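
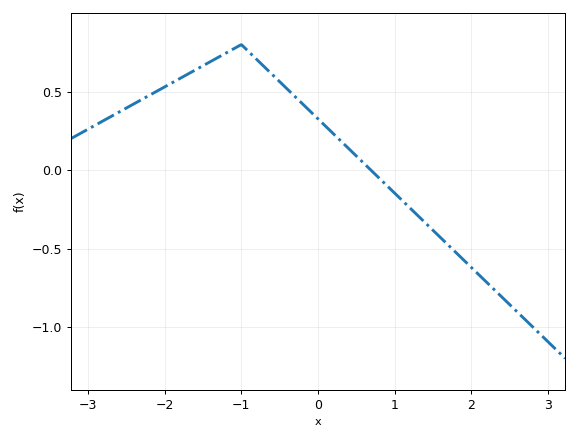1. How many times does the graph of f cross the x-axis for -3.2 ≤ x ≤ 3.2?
1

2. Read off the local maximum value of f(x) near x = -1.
0.8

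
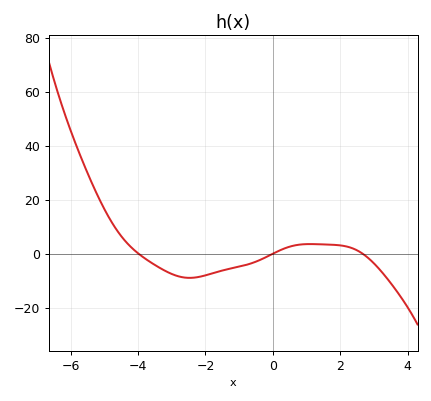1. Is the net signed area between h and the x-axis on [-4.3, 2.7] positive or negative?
negative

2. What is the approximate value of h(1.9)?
3.22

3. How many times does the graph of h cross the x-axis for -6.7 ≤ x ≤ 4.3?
3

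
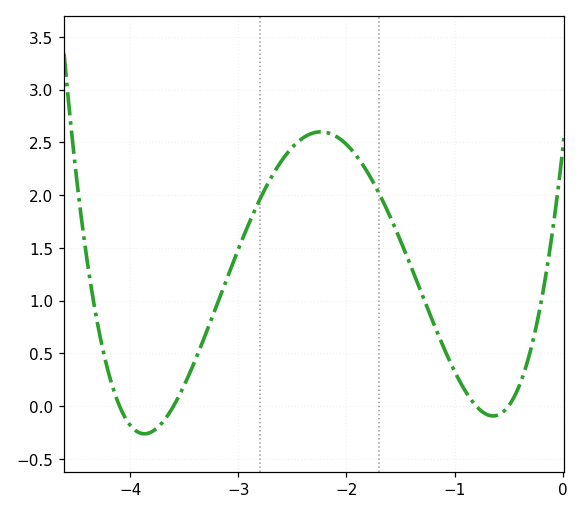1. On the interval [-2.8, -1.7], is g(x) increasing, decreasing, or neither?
neither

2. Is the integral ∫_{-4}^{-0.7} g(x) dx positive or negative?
positive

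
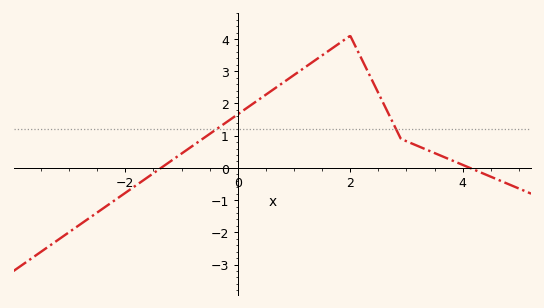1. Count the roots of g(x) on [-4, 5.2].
2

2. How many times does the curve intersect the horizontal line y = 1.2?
2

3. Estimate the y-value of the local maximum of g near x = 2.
4.1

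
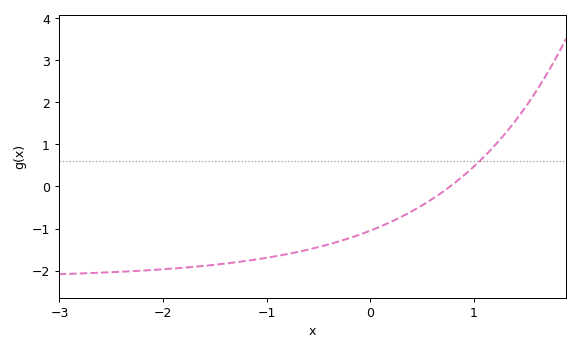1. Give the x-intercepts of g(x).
0.8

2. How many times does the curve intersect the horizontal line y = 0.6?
1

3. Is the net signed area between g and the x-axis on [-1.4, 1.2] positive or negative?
negative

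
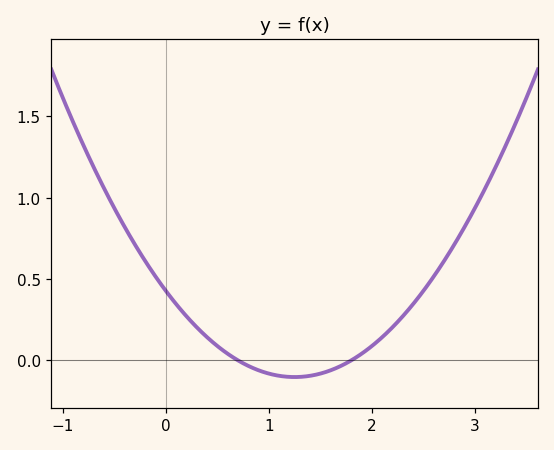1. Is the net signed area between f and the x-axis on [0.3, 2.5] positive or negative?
positive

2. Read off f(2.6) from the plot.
0.517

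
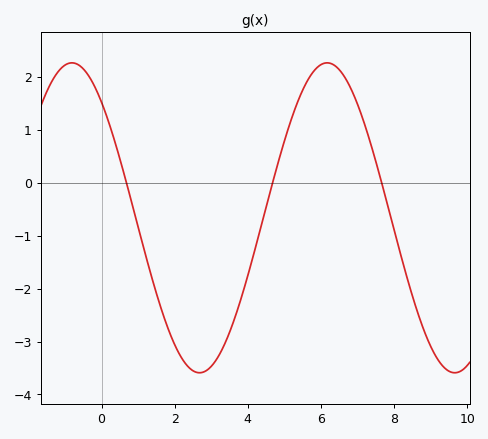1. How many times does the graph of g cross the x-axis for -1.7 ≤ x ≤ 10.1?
3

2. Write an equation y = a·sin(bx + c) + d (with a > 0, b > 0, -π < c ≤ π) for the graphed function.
y = 2.93sin(0.9x + 2.3) - 0.66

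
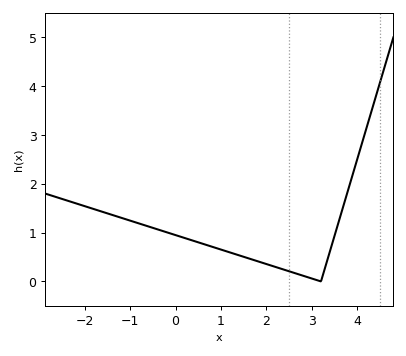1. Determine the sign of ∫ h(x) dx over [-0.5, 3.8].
positive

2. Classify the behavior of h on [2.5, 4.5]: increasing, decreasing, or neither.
neither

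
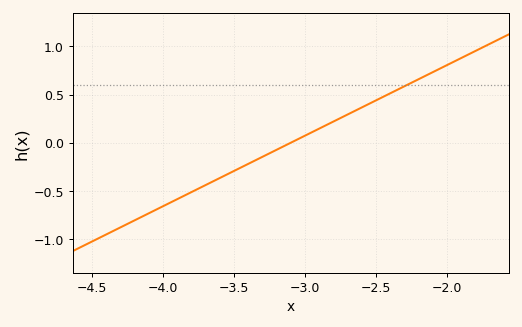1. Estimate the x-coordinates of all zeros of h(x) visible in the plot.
-3.1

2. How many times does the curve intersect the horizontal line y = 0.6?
1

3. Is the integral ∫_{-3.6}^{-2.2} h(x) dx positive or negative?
positive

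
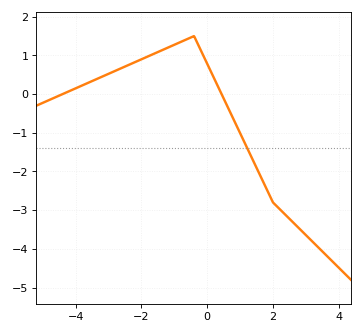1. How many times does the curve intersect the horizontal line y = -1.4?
1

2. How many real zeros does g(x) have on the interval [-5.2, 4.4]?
2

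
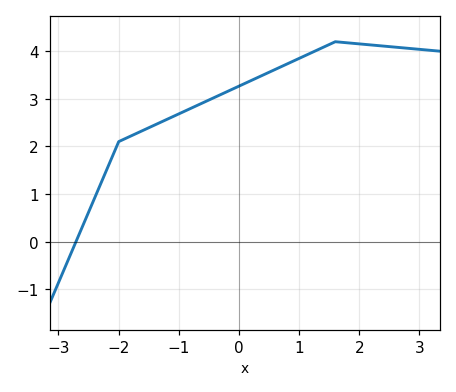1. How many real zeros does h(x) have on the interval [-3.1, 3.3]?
1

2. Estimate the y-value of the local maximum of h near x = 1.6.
4.2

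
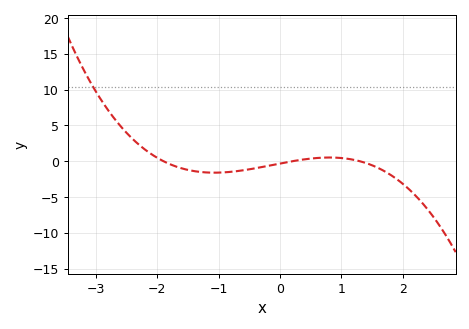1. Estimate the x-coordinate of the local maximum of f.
0.804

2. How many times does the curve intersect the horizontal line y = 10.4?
1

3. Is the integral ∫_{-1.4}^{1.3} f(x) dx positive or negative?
negative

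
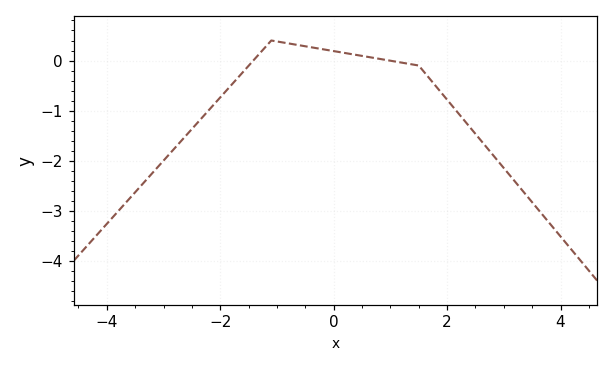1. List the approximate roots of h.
-1.42, 0.98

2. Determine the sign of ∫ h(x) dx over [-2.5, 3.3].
negative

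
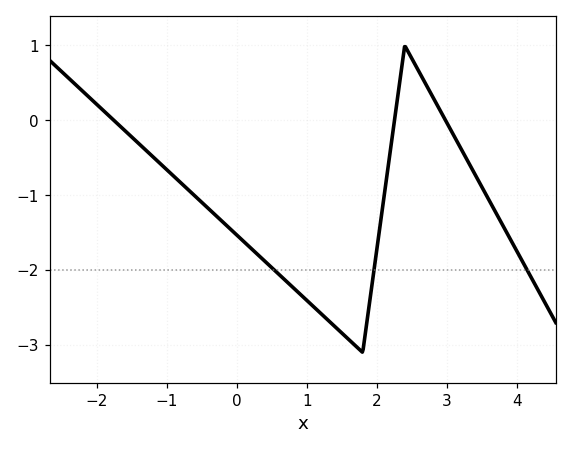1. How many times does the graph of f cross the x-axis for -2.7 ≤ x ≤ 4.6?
3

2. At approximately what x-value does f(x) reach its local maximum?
2.4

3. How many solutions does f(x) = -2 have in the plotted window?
3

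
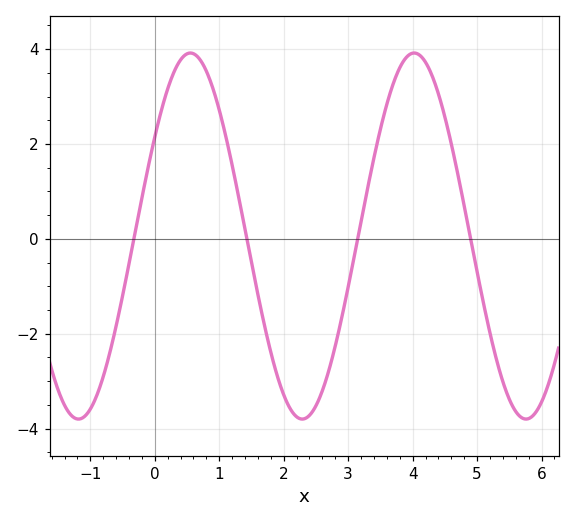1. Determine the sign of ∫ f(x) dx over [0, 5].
positive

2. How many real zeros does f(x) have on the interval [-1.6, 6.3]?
4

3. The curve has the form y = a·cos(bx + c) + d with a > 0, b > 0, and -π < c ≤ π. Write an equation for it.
y = 3.86cos(1.8x - 1) + 0.06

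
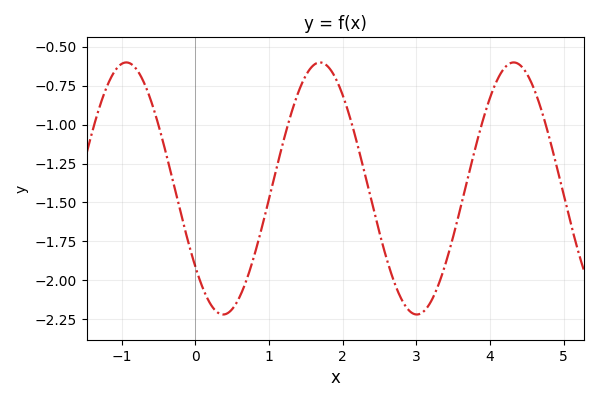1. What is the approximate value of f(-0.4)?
-1.18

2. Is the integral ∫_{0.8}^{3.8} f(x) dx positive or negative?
negative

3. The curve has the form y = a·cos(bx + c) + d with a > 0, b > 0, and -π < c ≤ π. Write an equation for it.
y = 0.81cos(2.39x + 2.24) - 1.41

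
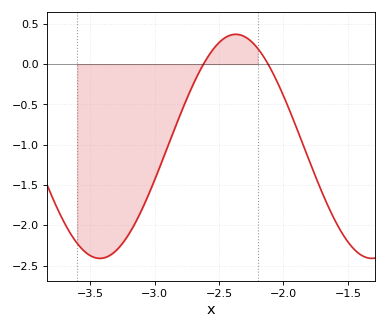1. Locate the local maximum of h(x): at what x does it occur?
-2.37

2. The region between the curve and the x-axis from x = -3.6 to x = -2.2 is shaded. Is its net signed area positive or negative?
negative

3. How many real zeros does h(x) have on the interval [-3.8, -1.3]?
2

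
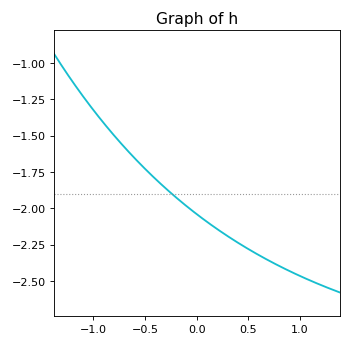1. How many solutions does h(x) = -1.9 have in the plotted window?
1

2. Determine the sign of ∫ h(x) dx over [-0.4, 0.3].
negative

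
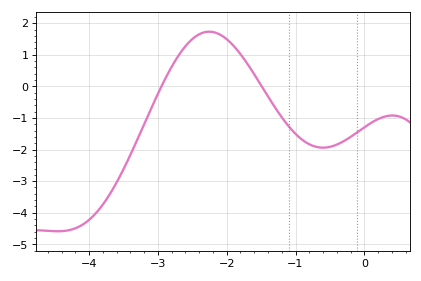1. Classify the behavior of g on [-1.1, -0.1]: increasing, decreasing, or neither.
neither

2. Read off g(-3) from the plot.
-0.232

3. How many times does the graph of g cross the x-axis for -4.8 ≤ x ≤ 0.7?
2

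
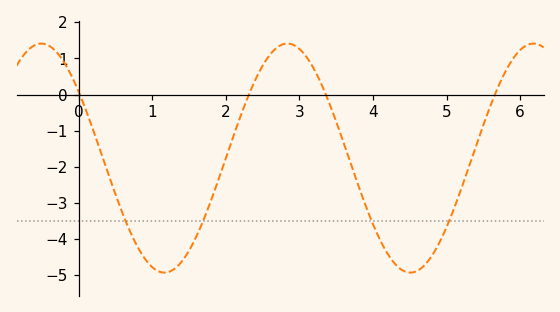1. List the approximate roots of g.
0, 2.3, 3.4, 5.7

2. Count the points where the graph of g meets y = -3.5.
4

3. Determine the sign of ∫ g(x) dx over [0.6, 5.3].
negative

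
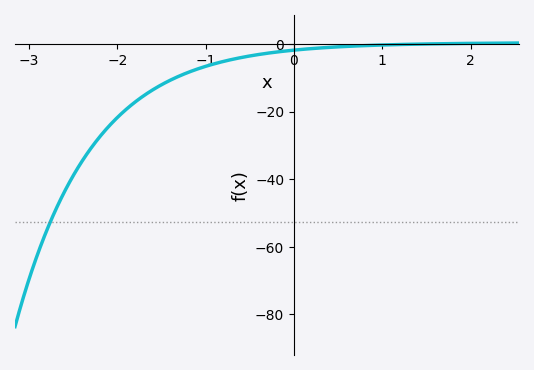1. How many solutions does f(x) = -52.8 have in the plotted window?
1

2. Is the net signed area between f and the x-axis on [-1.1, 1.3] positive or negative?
negative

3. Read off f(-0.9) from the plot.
-6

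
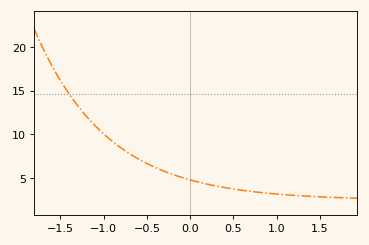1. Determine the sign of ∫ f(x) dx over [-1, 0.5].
positive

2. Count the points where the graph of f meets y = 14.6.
1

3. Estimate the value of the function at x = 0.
4.77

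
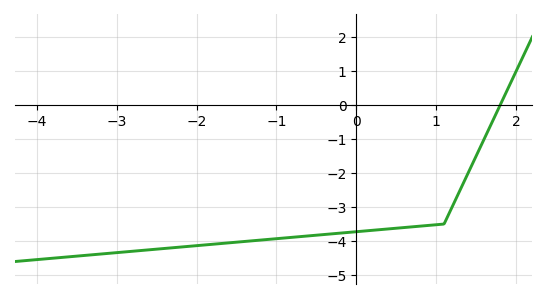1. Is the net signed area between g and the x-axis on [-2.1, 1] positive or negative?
negative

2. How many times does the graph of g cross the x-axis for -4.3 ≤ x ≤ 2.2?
1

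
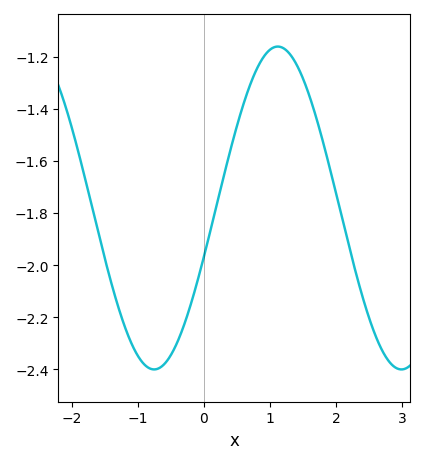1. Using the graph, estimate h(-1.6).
-1.86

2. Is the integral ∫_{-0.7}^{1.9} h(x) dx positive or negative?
negative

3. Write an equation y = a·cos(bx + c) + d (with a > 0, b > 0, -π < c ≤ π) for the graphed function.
y = 0.62cos(1.7x - 1.9) - 1.78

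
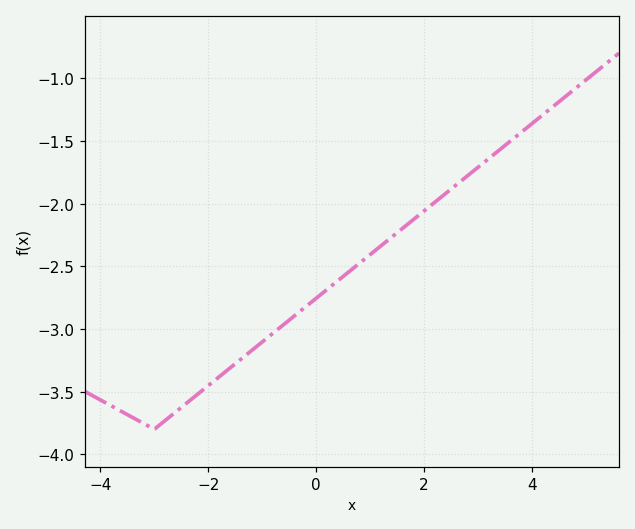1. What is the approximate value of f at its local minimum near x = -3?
-3.8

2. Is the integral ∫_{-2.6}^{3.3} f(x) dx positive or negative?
negative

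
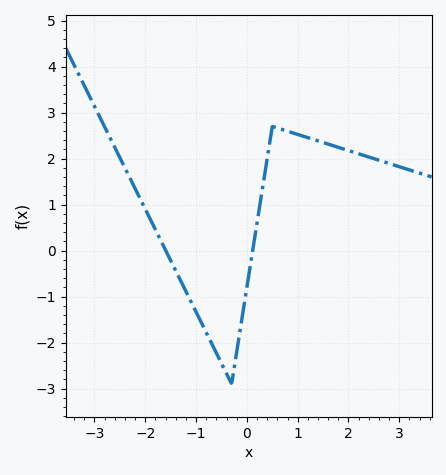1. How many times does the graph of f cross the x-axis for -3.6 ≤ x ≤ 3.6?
2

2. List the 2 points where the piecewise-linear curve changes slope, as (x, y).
(-0.3, -2.9); (0.5, 2.7)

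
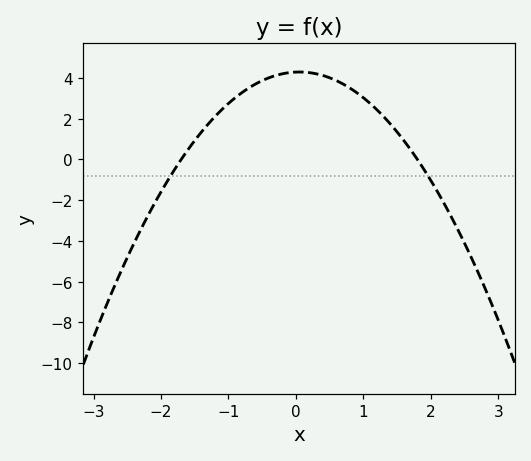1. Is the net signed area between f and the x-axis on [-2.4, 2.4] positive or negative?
positive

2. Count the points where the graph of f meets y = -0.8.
2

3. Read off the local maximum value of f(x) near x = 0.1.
4.29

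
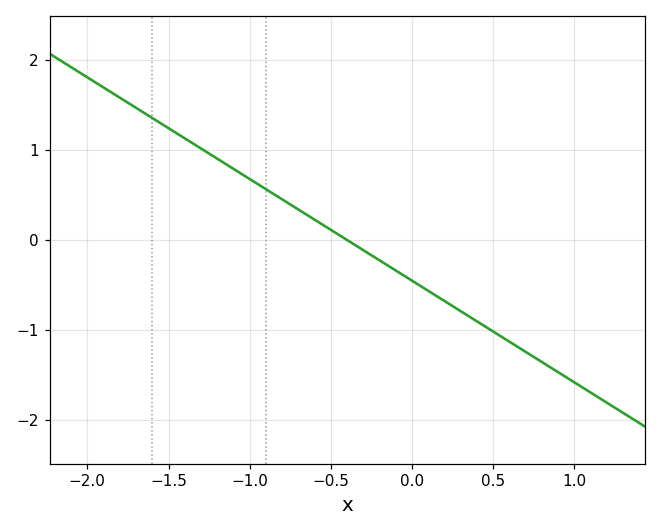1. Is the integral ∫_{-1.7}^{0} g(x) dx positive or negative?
positive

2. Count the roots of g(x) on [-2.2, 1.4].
1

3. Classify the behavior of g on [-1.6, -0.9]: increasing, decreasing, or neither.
decreasing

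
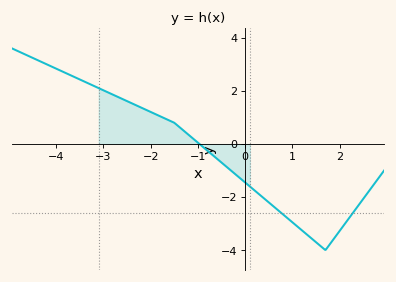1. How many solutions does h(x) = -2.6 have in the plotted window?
2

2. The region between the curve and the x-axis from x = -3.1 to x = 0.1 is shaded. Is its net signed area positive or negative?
positive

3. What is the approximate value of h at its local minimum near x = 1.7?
-4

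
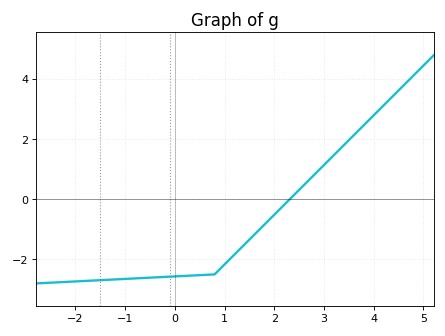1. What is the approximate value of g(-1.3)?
-2.68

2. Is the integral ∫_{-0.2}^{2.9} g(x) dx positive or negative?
negative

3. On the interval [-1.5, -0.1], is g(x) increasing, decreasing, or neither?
increasing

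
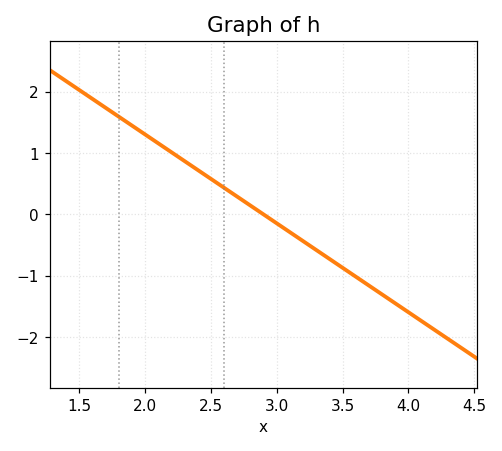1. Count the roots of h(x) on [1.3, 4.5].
1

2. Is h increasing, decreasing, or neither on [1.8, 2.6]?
decreasing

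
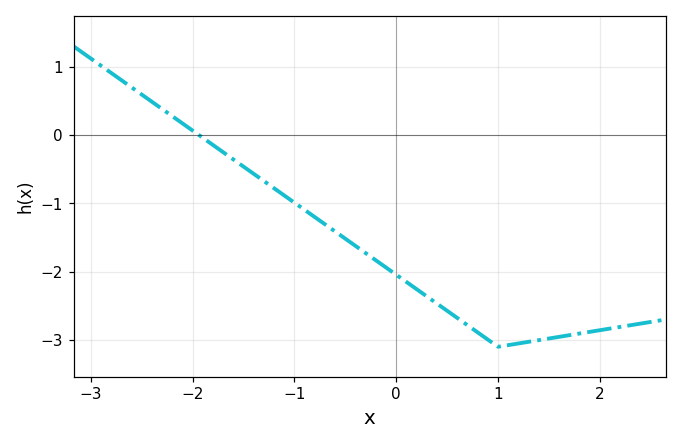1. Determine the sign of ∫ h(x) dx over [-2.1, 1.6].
negative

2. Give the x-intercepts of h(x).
-1.9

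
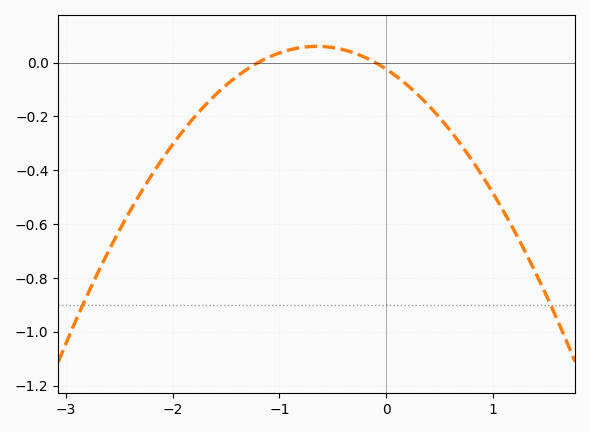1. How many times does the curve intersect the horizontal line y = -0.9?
2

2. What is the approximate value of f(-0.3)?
0.036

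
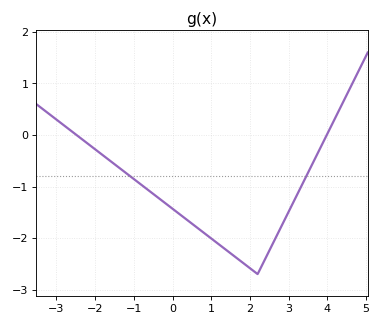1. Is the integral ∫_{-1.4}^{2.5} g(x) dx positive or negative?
negative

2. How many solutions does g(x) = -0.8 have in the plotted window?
2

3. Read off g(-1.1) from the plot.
-0.8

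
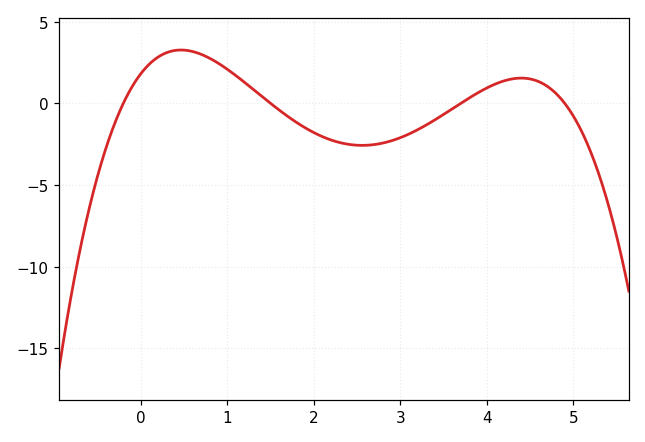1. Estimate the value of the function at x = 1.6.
-0.412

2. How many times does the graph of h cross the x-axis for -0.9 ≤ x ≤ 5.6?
4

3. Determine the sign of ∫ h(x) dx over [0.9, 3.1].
negative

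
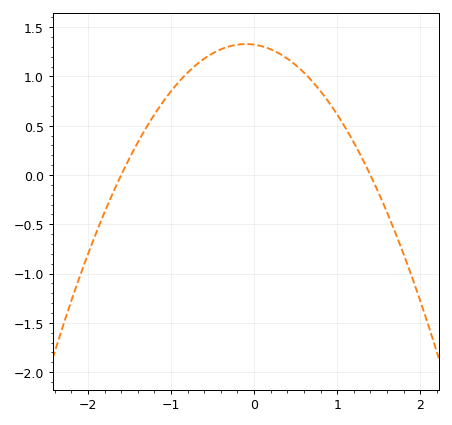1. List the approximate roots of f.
-1.6, 1.4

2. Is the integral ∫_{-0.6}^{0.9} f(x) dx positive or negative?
positive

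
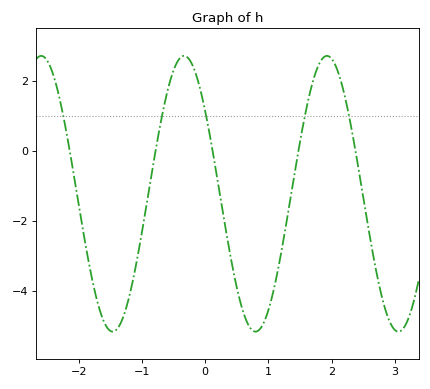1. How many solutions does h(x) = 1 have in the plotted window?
5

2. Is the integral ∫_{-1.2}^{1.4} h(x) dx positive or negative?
negative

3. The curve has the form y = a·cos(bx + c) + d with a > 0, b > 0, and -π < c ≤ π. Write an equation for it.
y = 3.94cos(2.8x + 0.93) - 1.23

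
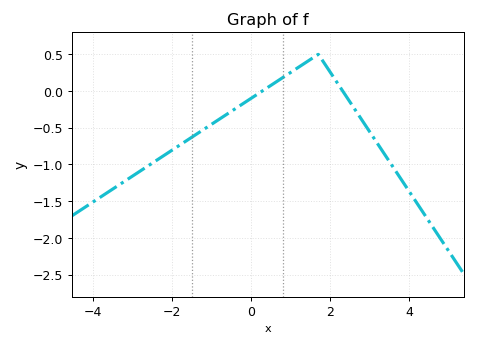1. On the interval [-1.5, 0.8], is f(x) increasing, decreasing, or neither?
increasing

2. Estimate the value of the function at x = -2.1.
-0.85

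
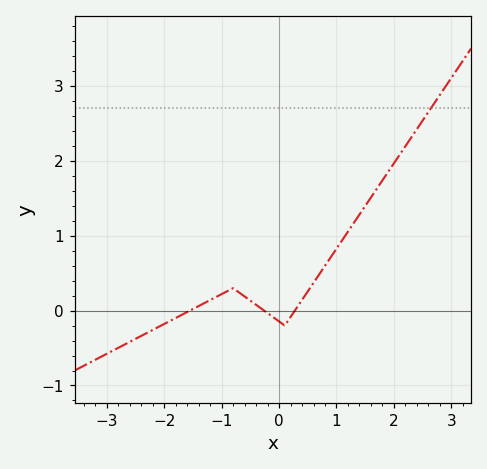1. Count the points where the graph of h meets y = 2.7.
1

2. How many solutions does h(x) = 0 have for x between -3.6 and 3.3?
3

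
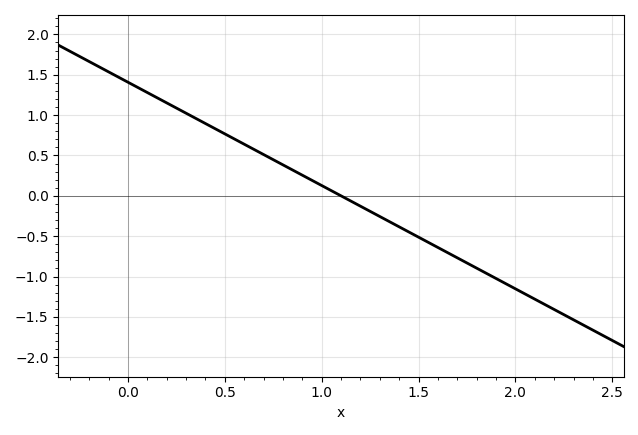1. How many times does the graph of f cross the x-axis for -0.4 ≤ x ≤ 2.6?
1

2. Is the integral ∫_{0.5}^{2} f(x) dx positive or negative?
negative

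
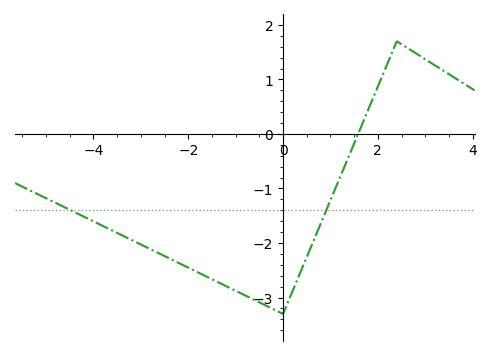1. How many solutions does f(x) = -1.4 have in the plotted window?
2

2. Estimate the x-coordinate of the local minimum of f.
-0.003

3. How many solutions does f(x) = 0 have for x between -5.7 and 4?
1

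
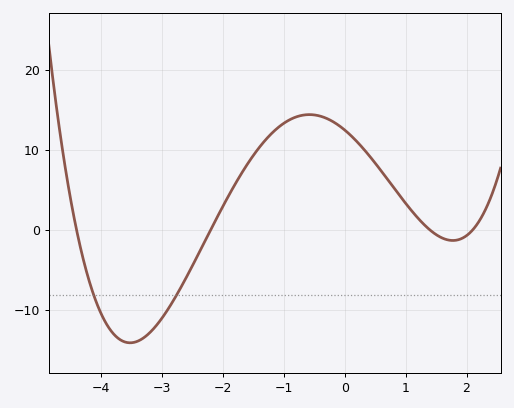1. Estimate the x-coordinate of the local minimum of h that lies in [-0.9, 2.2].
1.8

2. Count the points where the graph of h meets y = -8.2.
2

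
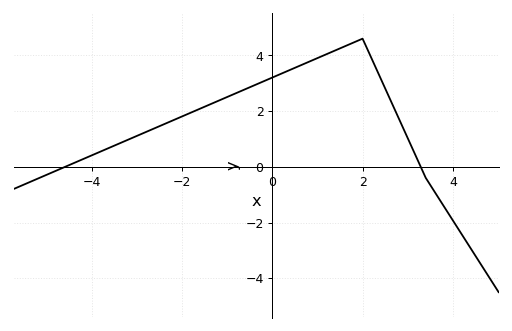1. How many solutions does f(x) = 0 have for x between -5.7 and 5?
2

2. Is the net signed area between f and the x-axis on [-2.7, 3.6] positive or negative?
positive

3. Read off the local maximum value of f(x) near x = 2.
4.6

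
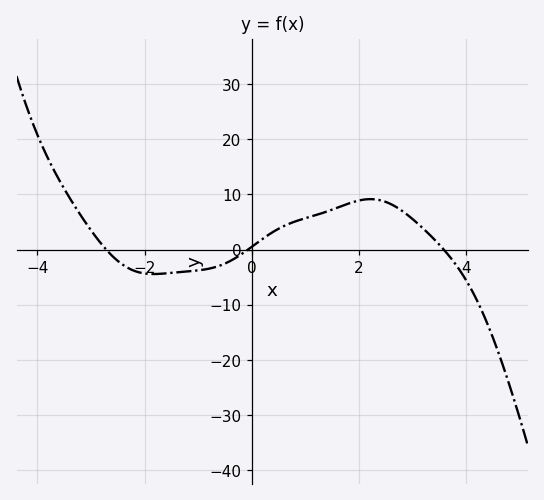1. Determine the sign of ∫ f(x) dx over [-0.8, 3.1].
positive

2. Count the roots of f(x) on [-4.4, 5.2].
3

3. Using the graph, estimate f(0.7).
5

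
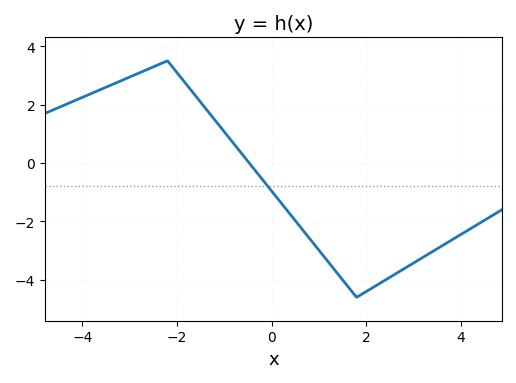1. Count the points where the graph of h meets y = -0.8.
1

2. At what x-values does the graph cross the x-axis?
-0.472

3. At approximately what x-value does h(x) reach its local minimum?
1.8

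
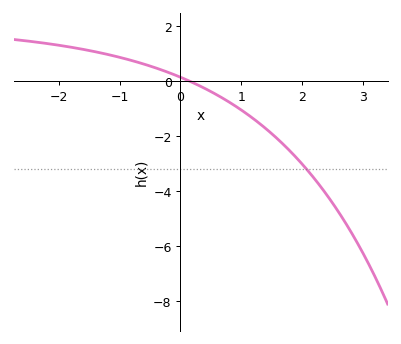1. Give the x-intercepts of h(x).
0.2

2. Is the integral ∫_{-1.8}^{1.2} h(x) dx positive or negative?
positive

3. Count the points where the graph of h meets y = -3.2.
1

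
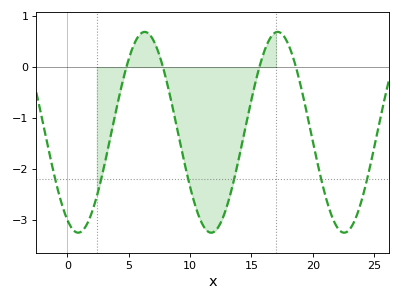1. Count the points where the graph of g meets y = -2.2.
6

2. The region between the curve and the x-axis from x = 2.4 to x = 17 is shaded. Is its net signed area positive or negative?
negative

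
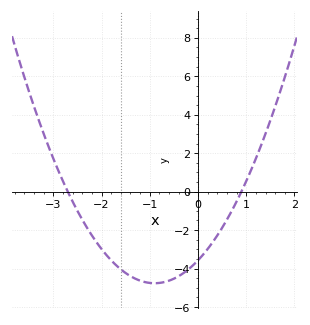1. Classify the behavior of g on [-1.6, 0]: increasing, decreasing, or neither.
neither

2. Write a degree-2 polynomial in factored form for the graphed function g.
y = 1.47(x + 2.7)(x - 0.9)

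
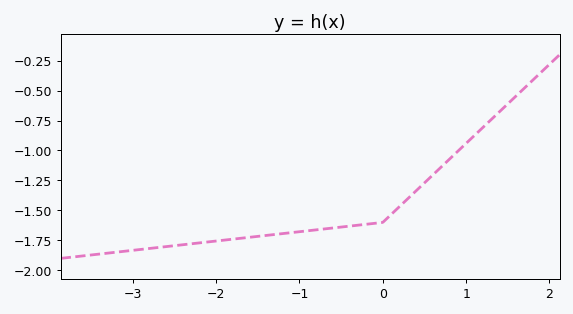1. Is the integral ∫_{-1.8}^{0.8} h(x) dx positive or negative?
negative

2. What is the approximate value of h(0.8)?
-1.07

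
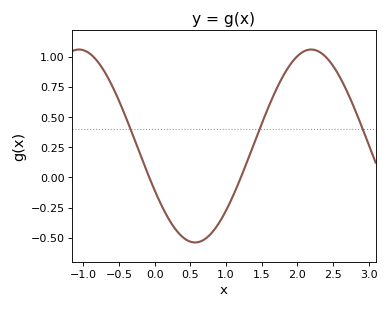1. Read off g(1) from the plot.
-0.28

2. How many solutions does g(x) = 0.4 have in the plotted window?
3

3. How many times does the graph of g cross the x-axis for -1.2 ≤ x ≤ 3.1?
2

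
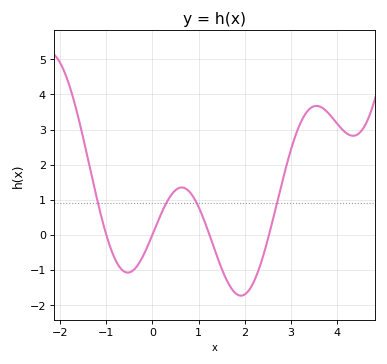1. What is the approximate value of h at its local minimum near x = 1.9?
-1.73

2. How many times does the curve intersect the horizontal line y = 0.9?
4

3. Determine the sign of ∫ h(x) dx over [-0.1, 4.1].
positive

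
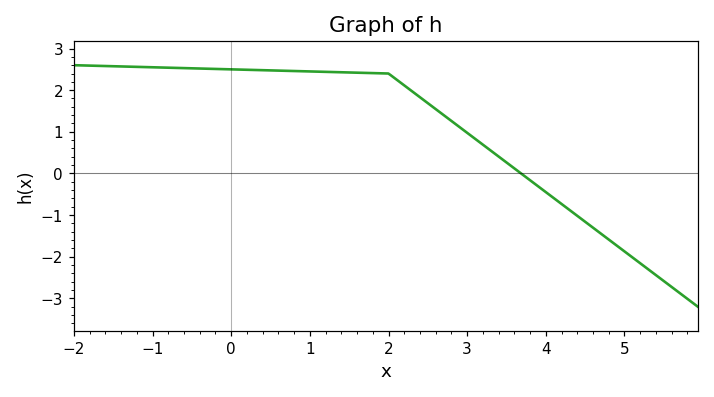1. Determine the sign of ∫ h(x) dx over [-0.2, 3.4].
positive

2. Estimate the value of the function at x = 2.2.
2.11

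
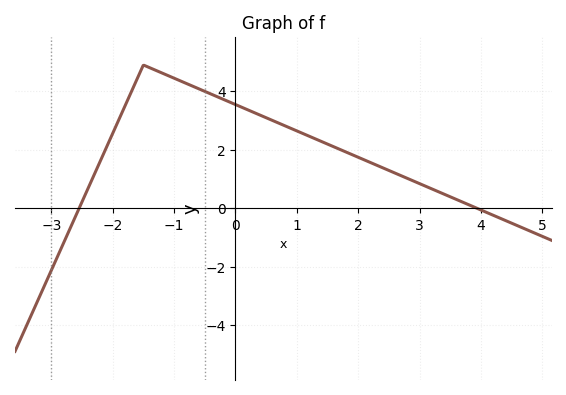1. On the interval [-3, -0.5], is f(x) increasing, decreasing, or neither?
neither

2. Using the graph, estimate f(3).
0.841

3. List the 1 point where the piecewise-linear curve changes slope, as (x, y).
(-1.5, 4.9)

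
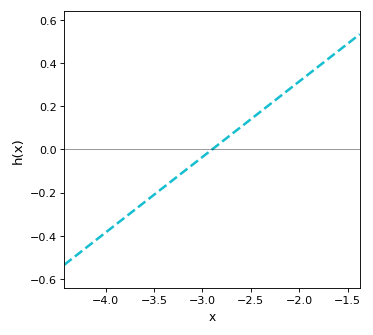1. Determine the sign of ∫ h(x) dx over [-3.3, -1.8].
positive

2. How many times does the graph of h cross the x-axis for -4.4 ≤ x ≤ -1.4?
1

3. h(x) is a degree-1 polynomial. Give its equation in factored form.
y = 0.35(x + 2.9)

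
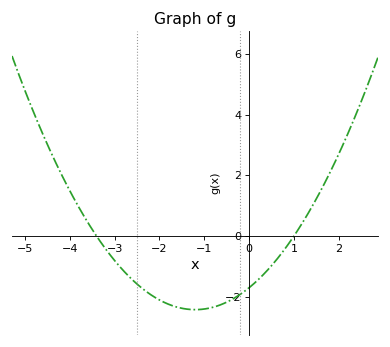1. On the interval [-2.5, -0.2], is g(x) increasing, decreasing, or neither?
neither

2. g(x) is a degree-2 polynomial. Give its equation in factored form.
y = 0.5(x + 3.4)(x - 1)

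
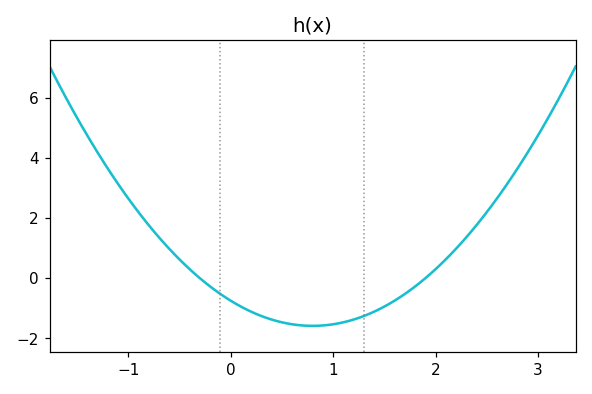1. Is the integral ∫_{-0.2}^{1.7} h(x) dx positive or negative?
negative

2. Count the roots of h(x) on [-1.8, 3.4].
2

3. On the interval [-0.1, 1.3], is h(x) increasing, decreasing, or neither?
neither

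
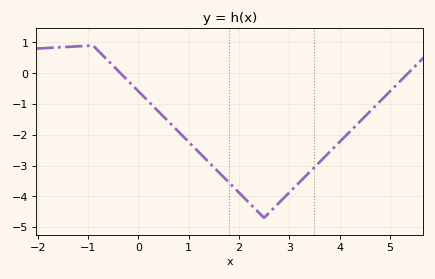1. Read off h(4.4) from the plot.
-1.58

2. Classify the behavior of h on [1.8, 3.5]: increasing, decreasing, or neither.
neither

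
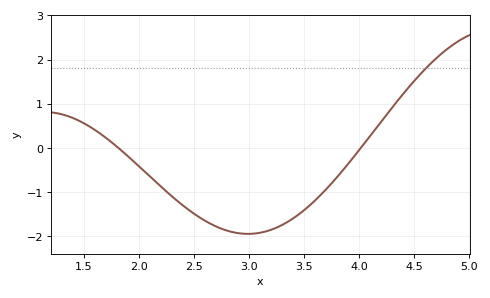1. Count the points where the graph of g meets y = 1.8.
1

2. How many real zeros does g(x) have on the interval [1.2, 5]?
2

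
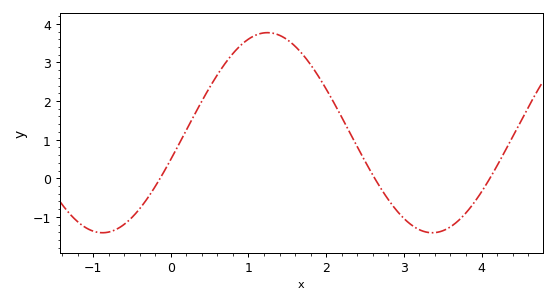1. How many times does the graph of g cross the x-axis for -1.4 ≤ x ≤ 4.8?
3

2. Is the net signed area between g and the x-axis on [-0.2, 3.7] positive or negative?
positive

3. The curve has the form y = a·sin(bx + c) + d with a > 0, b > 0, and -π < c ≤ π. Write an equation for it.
y = 2.59sin(1.48x - 0.27) + 1.18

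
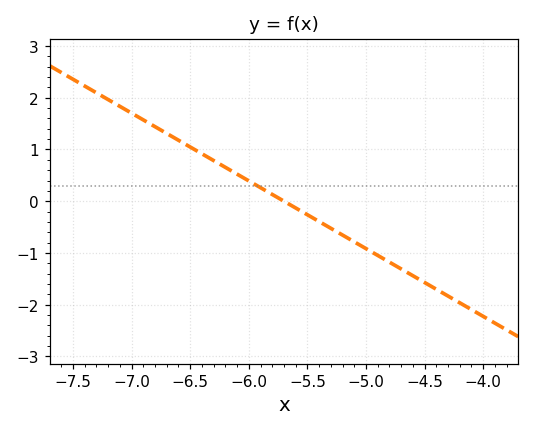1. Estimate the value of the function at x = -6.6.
1.2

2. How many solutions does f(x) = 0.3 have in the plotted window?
1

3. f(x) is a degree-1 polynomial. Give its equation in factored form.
y = -1.31(x + 5.7)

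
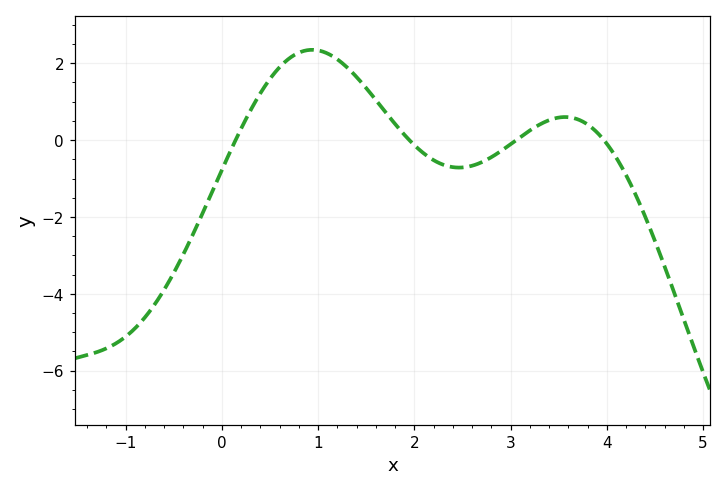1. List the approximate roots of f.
0.1, 1.9, 3.1, 4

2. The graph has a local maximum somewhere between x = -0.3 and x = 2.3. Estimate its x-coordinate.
0.9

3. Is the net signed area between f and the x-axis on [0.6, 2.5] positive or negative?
positive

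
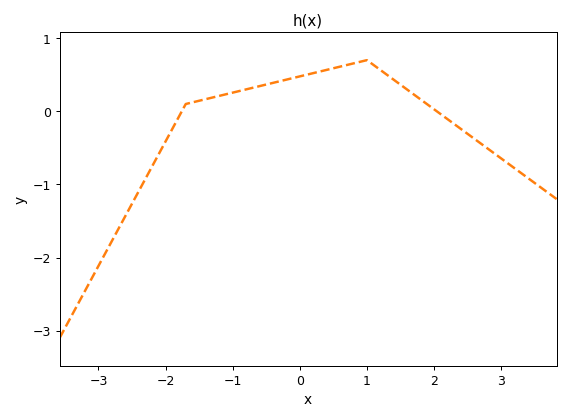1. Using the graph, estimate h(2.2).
-0.107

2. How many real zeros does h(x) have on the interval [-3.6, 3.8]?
2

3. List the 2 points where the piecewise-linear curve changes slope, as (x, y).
(-1.7, 0.1); (1, 0.7)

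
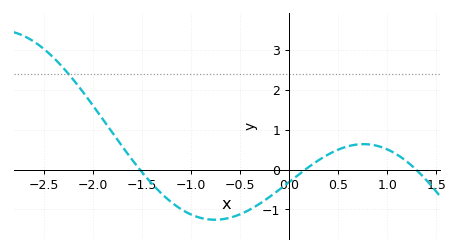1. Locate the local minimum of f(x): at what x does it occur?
-0.758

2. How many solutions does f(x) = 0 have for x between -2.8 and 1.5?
3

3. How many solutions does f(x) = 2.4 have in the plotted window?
1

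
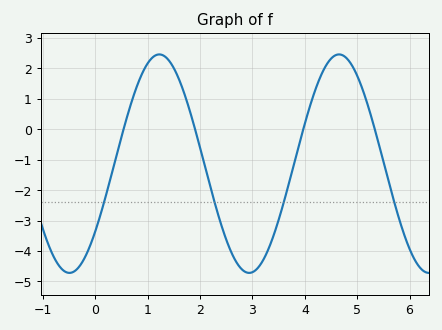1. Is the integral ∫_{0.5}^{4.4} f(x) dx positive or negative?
negative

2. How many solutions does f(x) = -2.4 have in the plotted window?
4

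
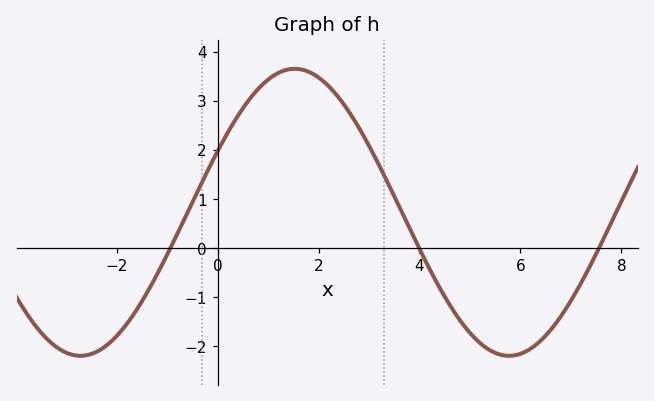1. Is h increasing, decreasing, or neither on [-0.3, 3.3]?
neither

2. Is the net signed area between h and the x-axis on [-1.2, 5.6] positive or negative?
positive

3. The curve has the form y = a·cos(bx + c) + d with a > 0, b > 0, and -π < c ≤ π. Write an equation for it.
y = 2.92cos(0.74x - 1.13) + 0.73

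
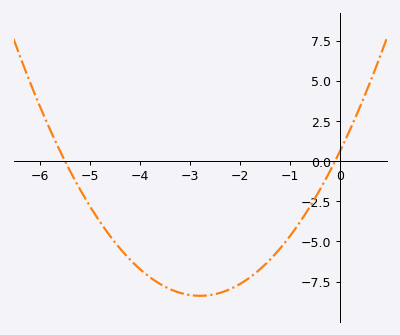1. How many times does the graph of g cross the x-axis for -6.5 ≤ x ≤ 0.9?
2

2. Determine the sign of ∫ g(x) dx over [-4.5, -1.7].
negative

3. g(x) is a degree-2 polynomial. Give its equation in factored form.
y = 1.15(x + 5.5)(x + 0.1)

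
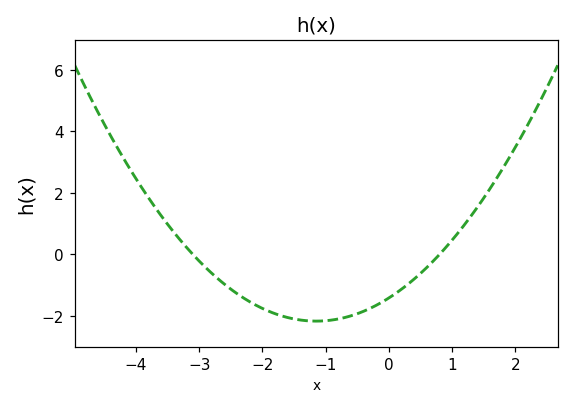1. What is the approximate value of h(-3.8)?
1.84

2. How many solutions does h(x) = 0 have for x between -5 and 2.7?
2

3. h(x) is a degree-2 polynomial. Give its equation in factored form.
y = 0.57(x + 3.1)(x - 0.8)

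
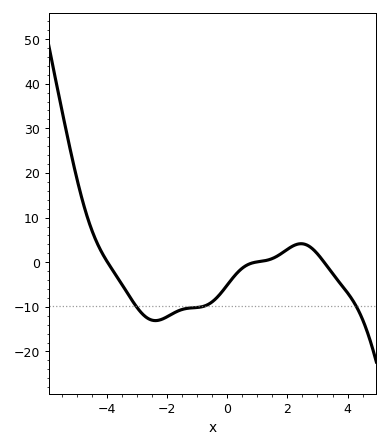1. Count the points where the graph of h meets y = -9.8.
3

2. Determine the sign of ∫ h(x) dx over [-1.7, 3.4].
negative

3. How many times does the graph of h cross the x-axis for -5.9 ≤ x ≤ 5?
3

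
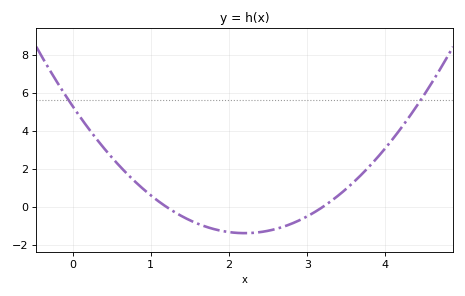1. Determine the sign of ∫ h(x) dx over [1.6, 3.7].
negative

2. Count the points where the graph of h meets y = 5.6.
2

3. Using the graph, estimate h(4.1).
3.6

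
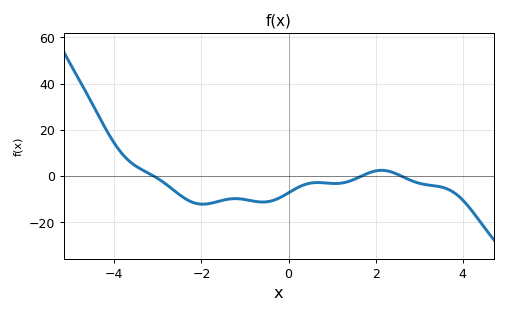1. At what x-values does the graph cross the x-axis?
-3, 1.6, 2.6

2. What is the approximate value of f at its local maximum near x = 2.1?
2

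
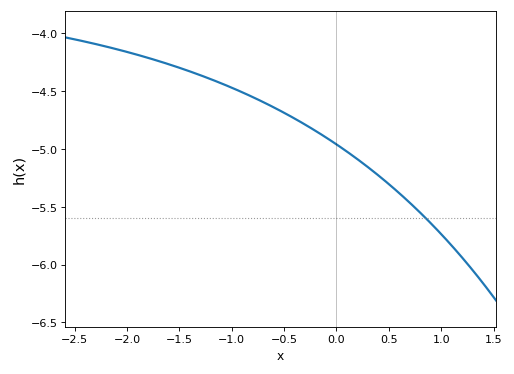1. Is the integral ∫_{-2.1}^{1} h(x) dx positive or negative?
negative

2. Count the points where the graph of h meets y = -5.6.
1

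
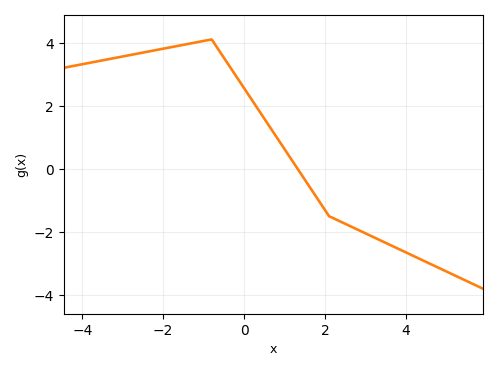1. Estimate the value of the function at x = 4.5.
-2.95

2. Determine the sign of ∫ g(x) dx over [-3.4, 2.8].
positive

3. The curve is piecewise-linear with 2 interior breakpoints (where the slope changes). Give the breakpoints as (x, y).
(-0.8, 4.1); (2.1, -1.5)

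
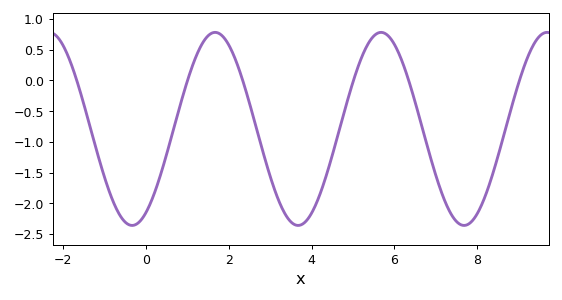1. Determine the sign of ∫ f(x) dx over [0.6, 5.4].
negative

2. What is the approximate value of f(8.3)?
-1.65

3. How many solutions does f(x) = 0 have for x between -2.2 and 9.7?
6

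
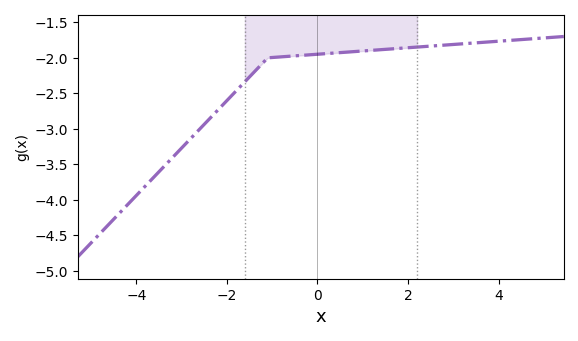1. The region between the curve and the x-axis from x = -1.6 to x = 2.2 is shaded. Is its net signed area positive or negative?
negative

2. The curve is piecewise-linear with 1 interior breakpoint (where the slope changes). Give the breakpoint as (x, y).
(-1.1, -2)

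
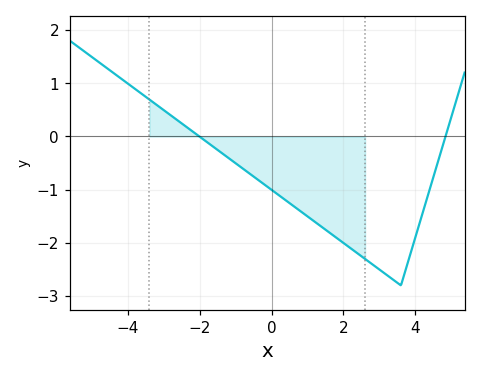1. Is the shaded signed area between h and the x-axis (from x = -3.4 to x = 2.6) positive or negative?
negative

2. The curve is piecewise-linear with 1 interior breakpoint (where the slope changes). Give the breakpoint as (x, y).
(3.6, -2.8)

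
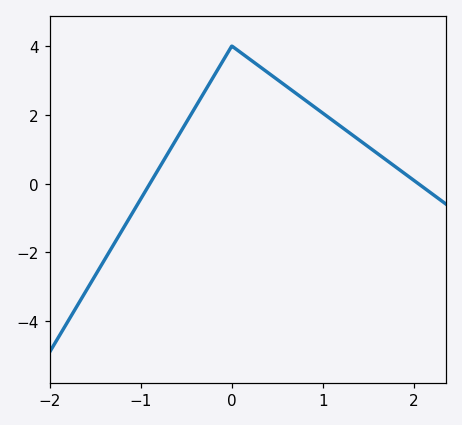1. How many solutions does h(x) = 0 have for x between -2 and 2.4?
2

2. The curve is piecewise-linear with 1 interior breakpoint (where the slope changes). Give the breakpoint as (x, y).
(0, 4)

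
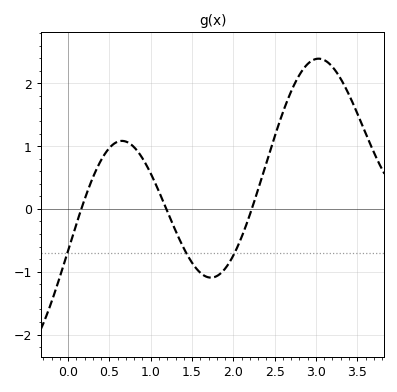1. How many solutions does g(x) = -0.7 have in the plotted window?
3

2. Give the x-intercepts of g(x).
0.2, 1.2, 2.2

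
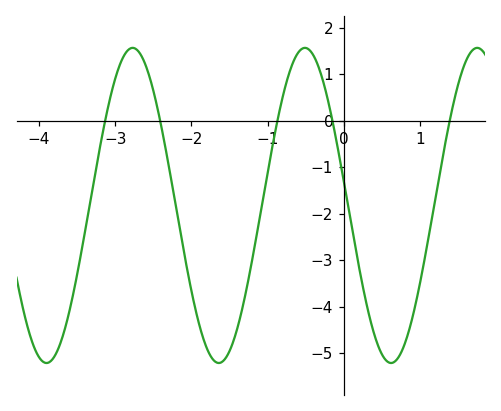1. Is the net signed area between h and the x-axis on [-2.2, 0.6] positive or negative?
negative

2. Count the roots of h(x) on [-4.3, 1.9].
5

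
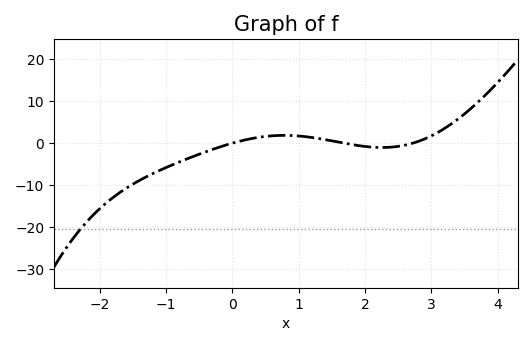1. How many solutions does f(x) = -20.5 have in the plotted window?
1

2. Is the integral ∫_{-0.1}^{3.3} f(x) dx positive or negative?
positive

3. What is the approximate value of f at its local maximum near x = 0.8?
1.85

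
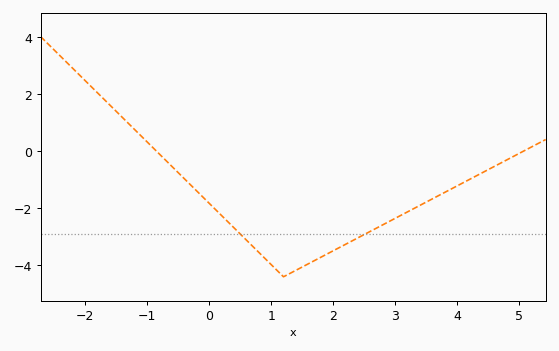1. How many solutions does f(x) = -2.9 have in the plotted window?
2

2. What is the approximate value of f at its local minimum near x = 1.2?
-4.4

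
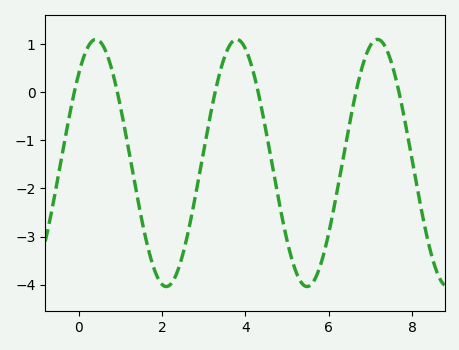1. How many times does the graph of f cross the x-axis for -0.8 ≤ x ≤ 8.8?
6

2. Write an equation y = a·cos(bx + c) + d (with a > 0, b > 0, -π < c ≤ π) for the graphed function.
y = 2.57cos(1.9x - 0.77) - 1.47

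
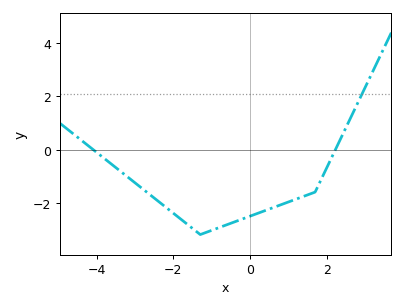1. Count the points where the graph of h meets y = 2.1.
1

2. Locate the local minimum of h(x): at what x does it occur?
-1.3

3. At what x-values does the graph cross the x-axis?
-4.09, 2.23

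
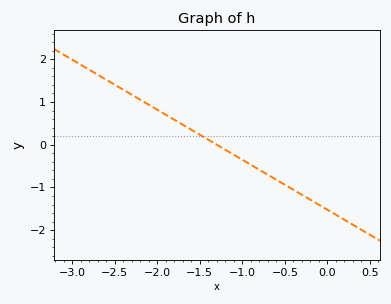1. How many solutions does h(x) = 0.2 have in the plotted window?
1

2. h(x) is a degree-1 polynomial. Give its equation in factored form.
y = -1.17(x + 1.3)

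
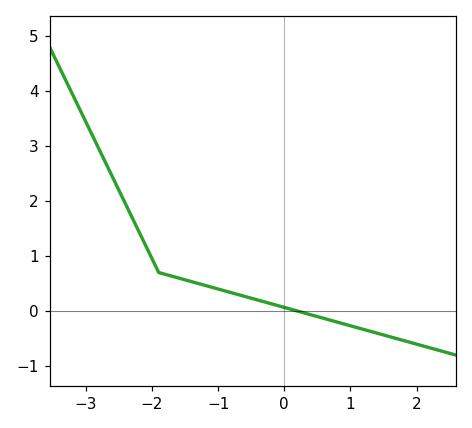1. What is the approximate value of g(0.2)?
0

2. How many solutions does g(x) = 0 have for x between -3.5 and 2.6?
1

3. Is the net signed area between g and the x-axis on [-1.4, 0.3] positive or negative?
positive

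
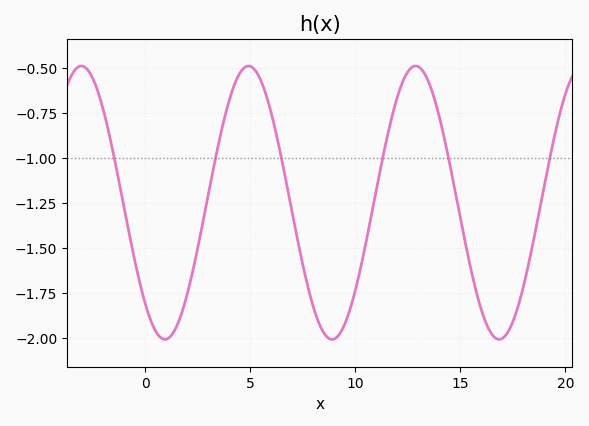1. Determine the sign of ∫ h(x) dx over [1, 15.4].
negative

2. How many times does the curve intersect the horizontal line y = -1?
6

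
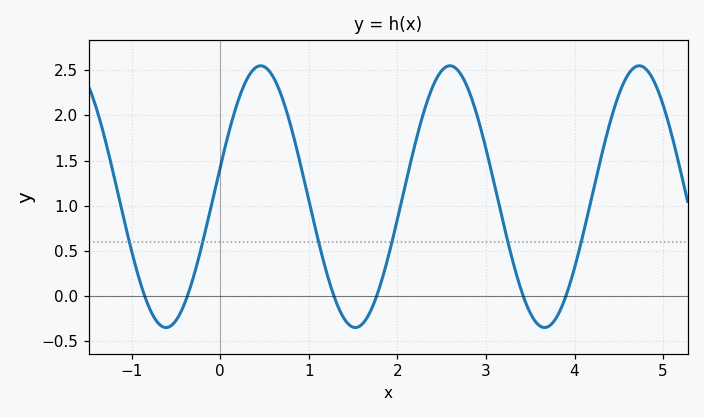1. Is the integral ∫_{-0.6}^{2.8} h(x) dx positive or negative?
positive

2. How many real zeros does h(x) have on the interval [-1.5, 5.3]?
6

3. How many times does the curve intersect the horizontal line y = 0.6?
6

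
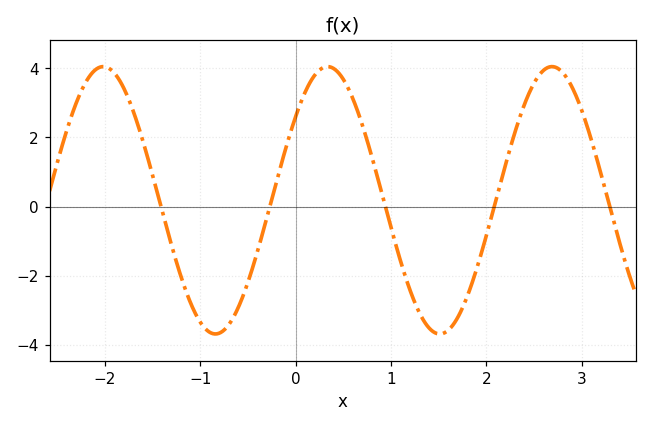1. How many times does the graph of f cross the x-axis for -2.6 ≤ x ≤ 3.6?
5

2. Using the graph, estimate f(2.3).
2.16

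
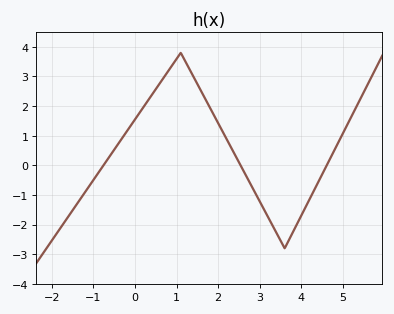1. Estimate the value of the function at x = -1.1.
-0.693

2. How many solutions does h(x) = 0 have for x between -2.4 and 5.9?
3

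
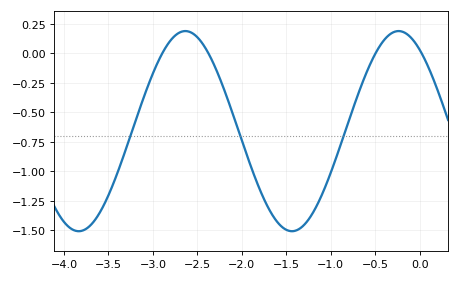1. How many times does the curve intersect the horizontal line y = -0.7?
3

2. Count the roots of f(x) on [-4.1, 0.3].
4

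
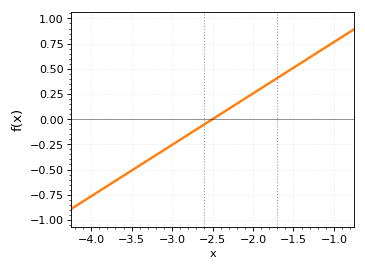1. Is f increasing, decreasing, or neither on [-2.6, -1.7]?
increasing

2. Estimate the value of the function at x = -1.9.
0.3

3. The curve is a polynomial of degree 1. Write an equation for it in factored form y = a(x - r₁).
y = 0.51(x + 2.5)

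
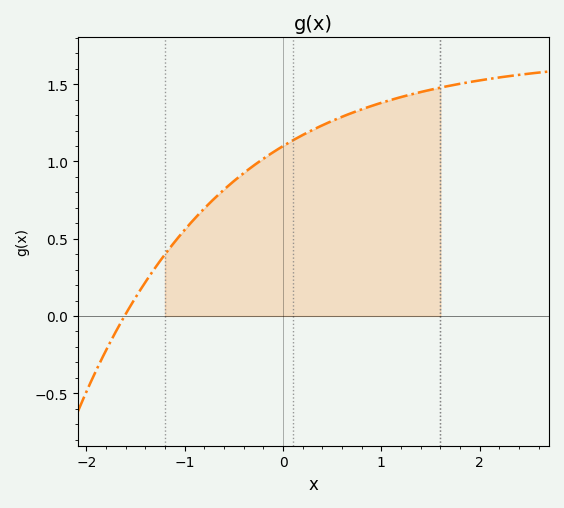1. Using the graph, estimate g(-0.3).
0.95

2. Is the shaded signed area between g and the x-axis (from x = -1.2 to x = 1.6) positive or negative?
positive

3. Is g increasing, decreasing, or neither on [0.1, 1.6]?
increasing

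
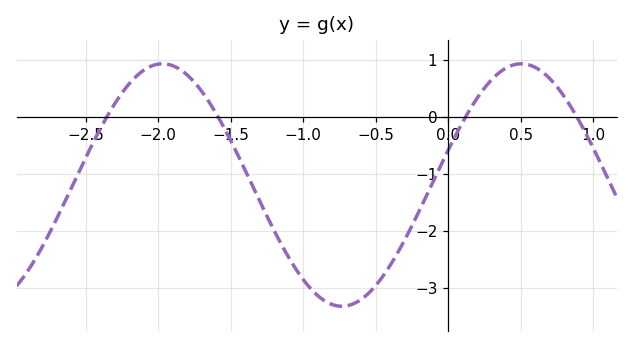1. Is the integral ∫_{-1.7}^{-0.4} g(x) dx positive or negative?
negative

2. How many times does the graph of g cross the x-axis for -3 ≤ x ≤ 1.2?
4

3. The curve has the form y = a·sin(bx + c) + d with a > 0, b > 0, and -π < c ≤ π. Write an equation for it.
y = 2.13sin(2.54x + 0.29) - 1.19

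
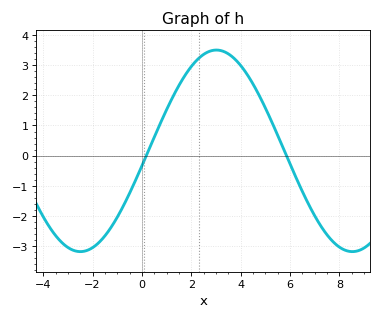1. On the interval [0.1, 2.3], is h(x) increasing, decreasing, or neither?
increasing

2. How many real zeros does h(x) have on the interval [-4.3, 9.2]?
2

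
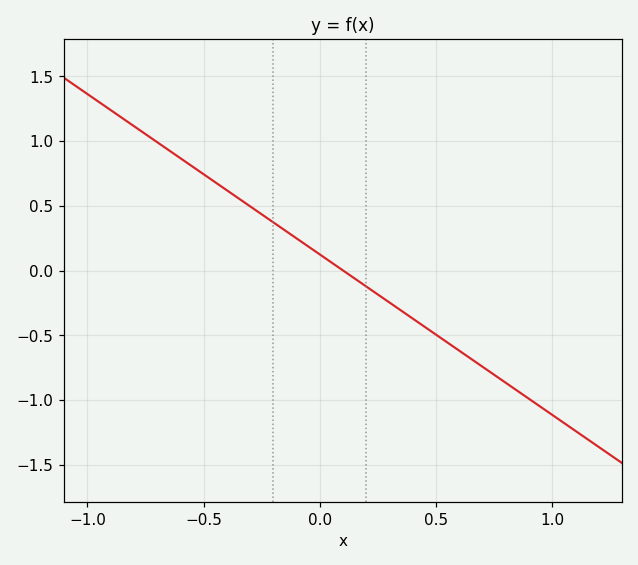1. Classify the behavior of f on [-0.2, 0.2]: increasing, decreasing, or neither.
decreasing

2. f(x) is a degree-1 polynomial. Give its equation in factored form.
y = -1.24(x - 0.1)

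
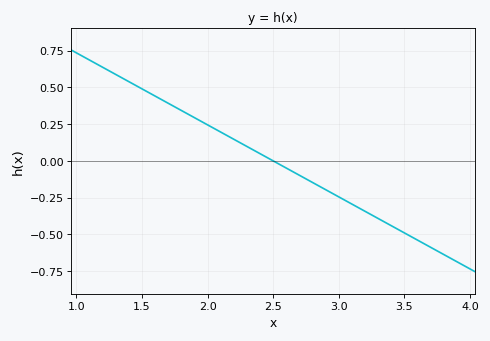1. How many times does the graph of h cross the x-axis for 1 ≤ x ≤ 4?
1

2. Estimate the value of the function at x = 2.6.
-0.049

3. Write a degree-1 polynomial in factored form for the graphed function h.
y = -0.49(x - 2.5)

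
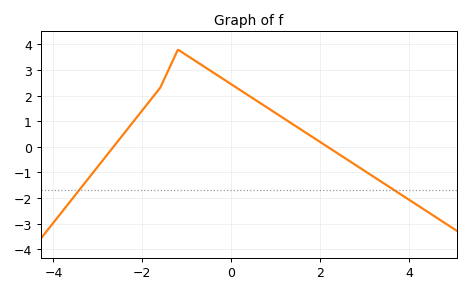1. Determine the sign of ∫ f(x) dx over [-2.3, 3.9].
positive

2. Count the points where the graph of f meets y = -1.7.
2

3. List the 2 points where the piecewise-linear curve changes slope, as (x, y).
(-1.6, 2.3); (-1.2, 3.8)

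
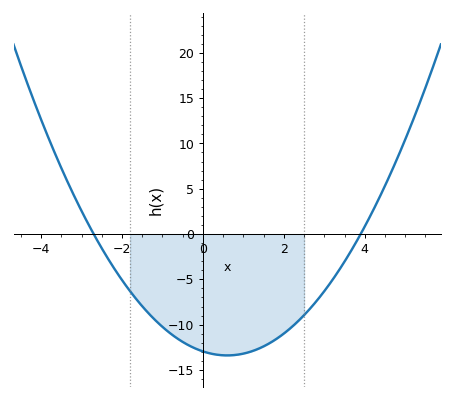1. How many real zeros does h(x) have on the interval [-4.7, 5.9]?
2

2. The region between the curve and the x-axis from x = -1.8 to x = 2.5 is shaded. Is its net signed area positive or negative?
negative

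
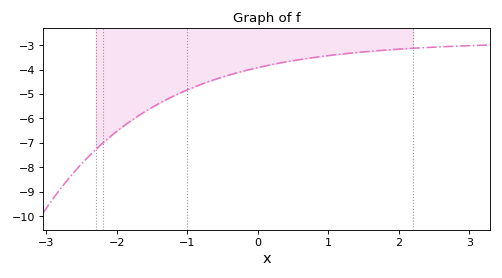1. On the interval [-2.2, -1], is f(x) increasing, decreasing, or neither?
increasing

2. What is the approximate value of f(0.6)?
-3.6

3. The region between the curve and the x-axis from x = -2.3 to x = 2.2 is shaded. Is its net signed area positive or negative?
negative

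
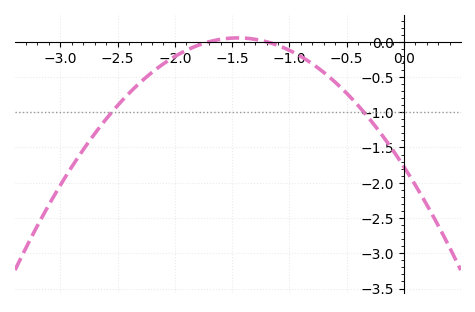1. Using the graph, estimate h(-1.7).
0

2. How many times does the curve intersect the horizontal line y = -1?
2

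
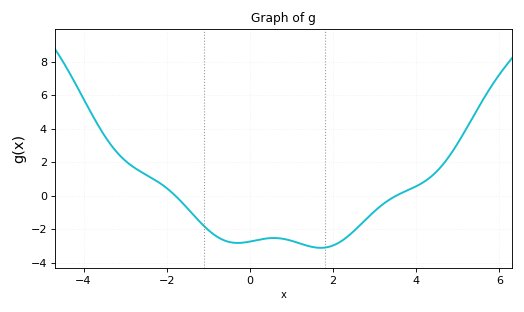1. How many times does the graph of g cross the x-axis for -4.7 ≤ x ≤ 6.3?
2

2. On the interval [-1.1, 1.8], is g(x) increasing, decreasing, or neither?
neither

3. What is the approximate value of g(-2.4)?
1.12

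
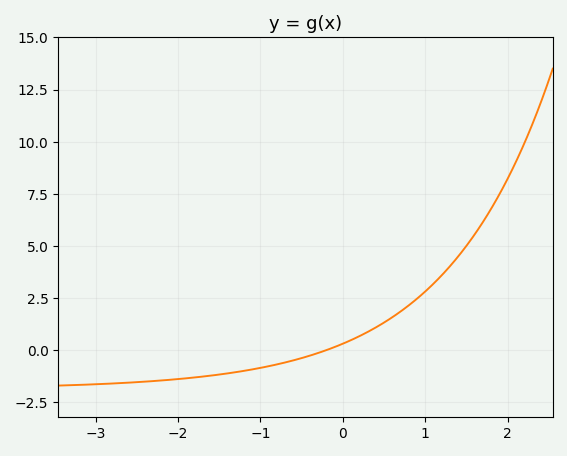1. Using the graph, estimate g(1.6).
5.6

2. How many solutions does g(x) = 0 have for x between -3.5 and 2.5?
1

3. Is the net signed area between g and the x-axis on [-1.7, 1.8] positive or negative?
positive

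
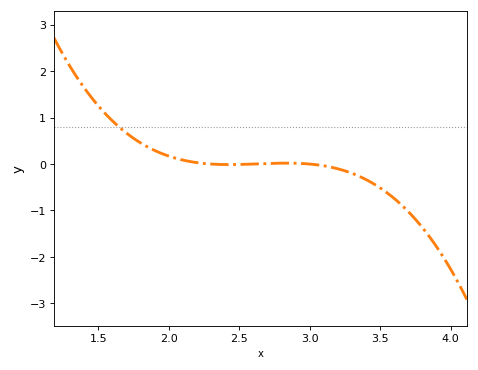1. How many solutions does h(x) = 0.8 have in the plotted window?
1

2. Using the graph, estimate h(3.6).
-0.7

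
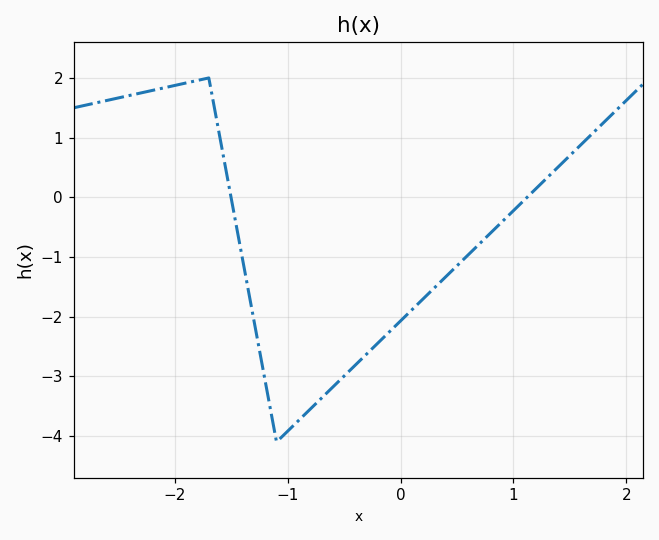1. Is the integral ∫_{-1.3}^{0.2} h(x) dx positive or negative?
negative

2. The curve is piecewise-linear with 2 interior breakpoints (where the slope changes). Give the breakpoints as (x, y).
(-1.7, 2); (-1.1, -4.1)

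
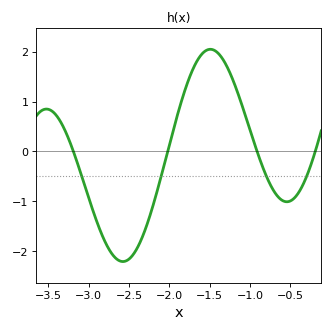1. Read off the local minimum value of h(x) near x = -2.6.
-2.21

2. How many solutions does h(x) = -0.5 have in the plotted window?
4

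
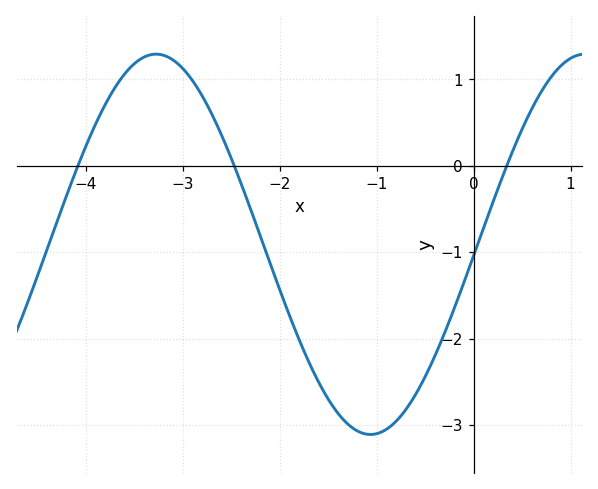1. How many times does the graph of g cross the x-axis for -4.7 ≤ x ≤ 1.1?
3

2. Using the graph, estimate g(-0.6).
-2.6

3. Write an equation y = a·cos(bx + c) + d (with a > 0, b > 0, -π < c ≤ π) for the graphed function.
y = 2.2cos(1.4x - 1.6) - 0.91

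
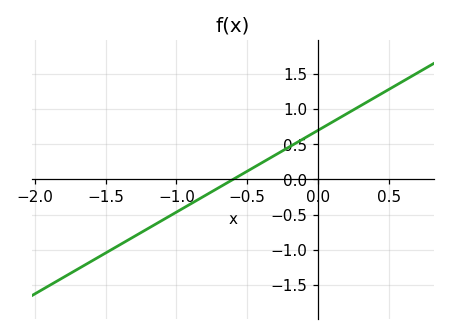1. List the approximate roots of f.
-0.6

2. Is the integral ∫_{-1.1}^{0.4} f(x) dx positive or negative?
positive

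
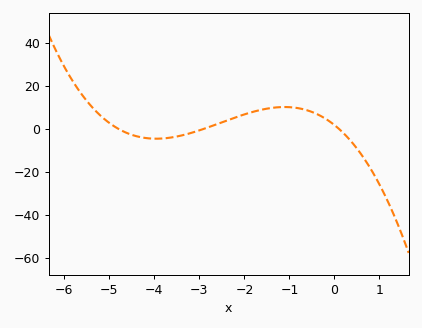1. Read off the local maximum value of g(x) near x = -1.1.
10.2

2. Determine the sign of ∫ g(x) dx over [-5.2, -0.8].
positive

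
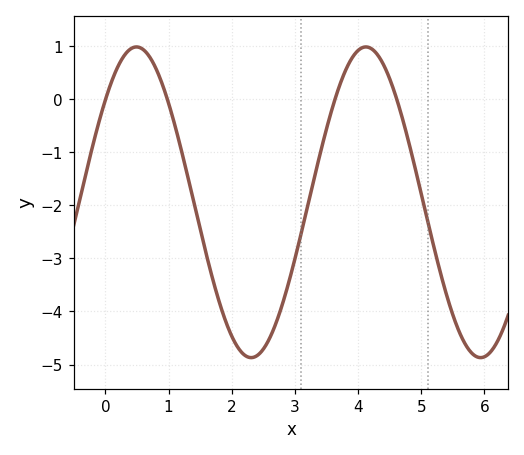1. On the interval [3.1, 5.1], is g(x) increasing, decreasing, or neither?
neither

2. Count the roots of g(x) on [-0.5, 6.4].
4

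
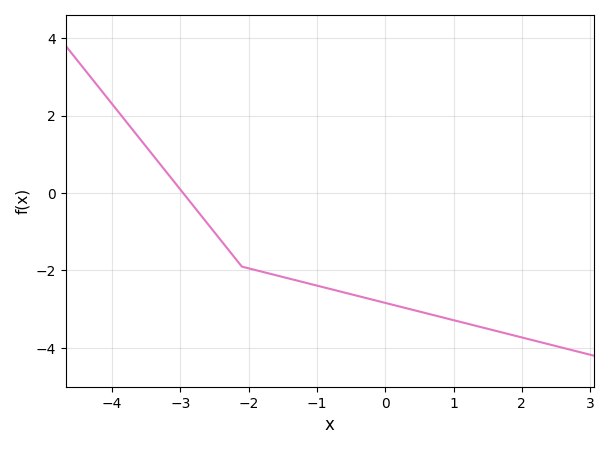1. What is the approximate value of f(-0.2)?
-2.75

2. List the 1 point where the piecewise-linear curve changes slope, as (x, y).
(-2.1, -1.9)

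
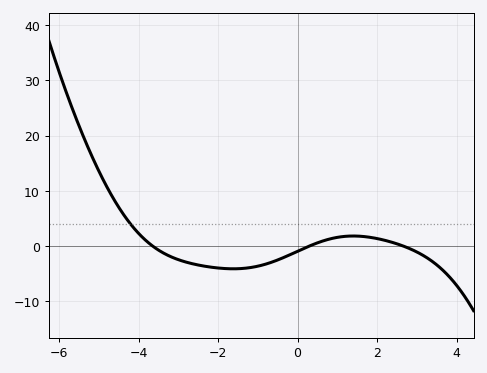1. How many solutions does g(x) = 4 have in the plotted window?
1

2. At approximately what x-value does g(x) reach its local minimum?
-1.6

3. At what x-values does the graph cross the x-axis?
-3.6, 0.2, 2.6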